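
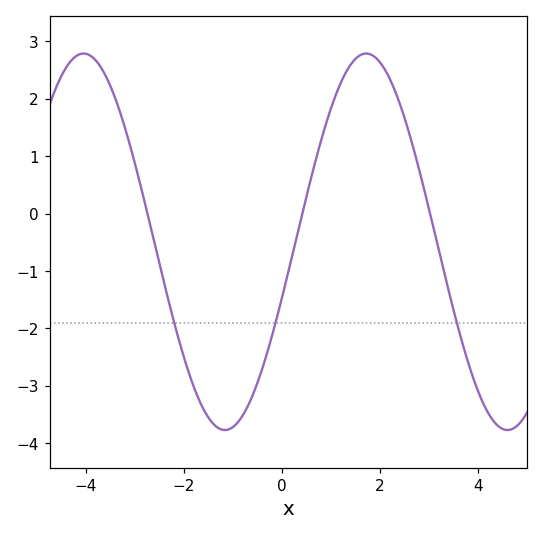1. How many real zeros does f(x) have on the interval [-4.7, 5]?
3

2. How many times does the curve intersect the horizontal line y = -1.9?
3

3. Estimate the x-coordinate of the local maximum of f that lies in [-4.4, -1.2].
-4.05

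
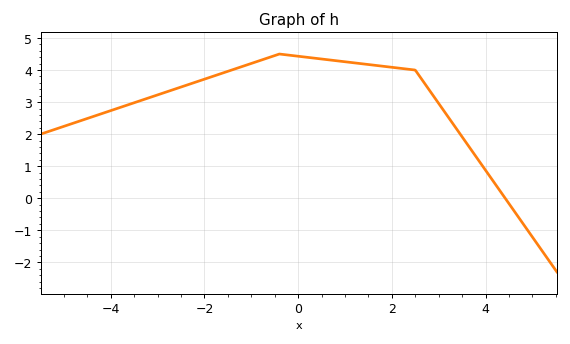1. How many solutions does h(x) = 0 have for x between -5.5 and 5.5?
1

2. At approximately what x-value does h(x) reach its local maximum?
-0.399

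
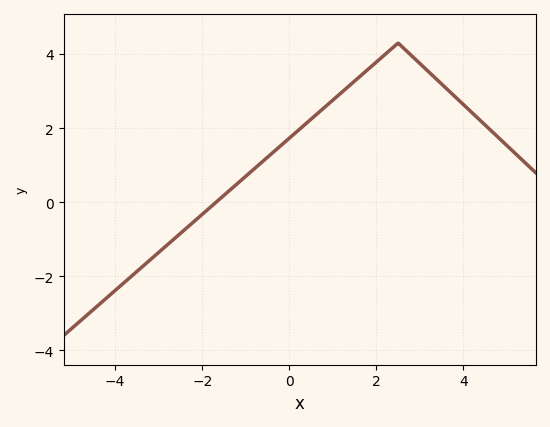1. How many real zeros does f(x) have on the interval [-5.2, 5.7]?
1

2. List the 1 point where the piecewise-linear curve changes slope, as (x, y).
(2.5, 4.3)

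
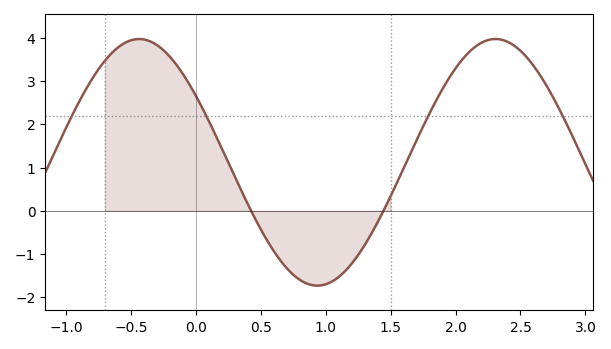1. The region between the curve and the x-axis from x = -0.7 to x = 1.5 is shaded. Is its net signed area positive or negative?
positive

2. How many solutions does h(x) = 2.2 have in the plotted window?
4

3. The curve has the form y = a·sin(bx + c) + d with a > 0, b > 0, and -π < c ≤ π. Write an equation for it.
y = 2.85sin(2.3x + 2.6) + 1.12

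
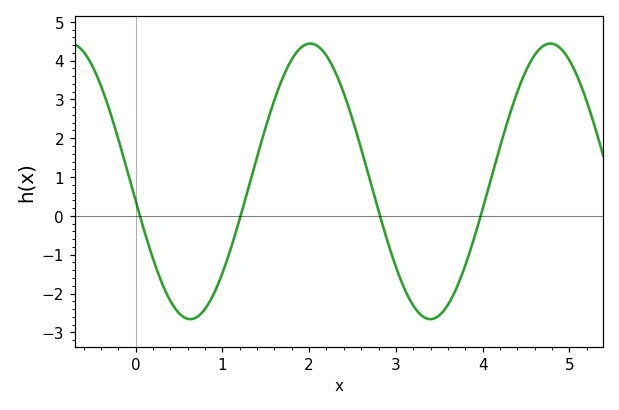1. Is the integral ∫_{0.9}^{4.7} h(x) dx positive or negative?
positive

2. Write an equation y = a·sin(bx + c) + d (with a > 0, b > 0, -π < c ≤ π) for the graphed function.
y = 3.55sin(2.27x - 3) + 0.89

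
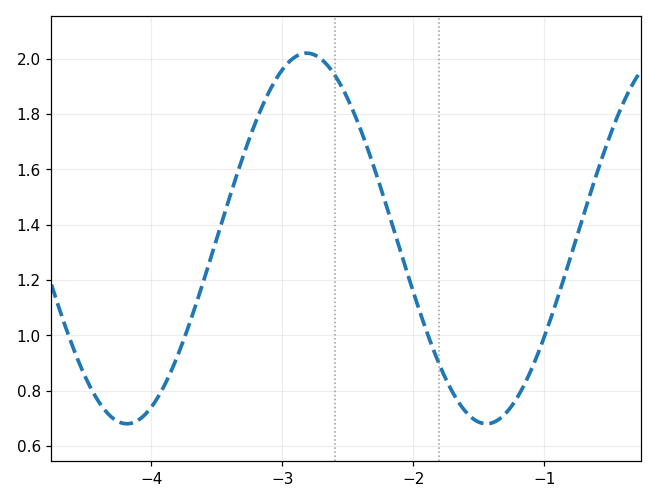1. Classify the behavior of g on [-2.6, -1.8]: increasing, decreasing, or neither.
decreasing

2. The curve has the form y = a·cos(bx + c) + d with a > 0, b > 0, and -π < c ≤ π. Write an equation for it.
y = 0.67cos(2.3x + 0.16) + 1.35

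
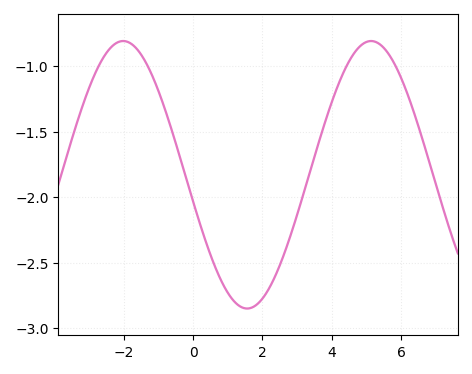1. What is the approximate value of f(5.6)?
-0.9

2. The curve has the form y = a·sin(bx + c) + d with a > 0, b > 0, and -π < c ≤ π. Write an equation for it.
y = 1.02sin(0.88x - 2.9) - 1.83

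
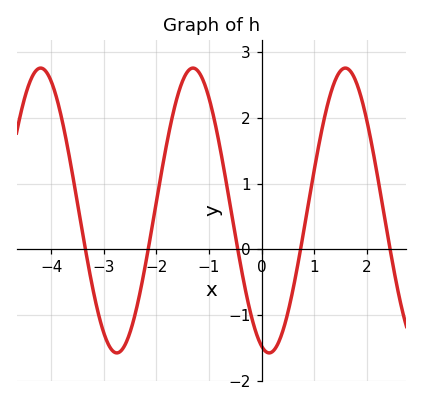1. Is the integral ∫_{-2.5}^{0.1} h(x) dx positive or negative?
positive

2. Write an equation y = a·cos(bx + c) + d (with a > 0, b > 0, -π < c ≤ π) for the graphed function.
y = 2.17cos(2.2x + 2.8) + 0.59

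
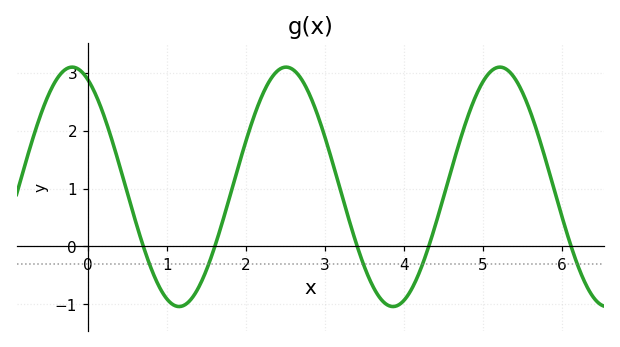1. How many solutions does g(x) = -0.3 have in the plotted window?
5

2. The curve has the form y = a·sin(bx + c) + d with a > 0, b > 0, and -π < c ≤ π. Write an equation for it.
y = 2.07sin(2.3x + 2) + 1.03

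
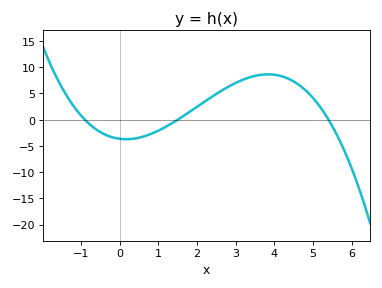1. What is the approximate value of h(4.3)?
8.01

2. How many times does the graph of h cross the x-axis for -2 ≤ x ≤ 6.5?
3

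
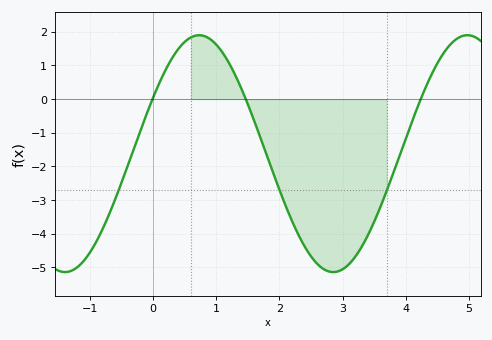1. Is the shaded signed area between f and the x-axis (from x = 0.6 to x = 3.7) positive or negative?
negative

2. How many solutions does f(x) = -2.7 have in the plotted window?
3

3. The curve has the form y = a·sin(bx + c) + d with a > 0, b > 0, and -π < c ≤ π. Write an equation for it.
y = 3.52sin(1.5x + 0.49) - 1.62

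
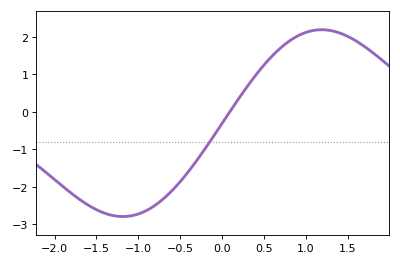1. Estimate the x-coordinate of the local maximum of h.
1.2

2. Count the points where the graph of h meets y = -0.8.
1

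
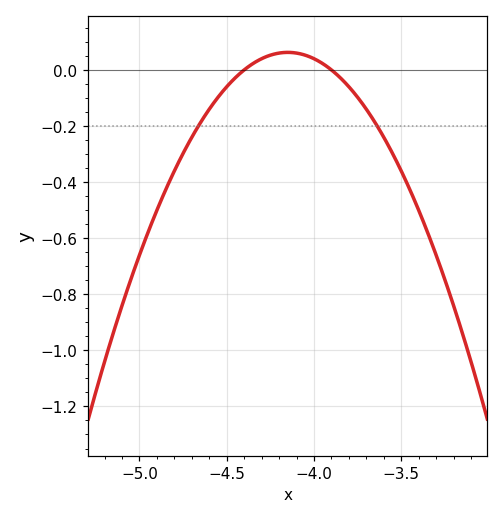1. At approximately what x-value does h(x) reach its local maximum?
-4.15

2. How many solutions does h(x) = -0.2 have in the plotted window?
2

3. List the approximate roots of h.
-4.4, -3.9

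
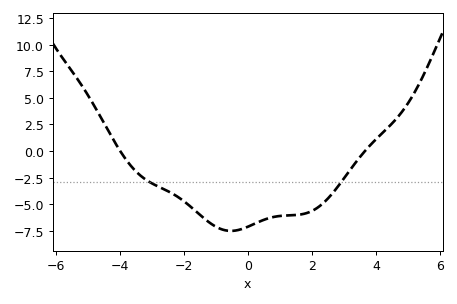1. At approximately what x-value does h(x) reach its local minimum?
-0.6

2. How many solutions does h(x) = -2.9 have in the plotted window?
2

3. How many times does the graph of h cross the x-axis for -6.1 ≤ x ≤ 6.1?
2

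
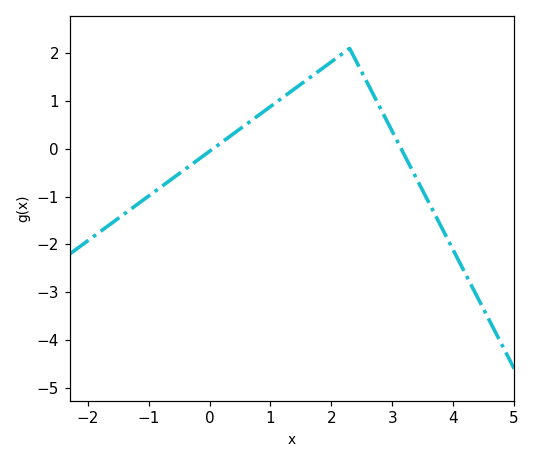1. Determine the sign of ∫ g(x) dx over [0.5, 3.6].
positive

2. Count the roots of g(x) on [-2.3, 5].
2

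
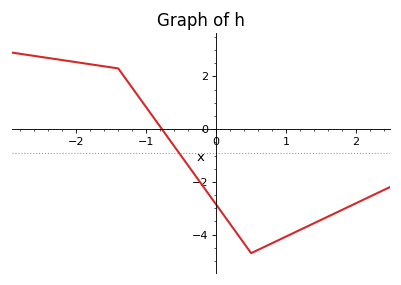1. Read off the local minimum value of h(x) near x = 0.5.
-4.6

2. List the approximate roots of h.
-0.8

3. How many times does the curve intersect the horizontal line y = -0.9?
1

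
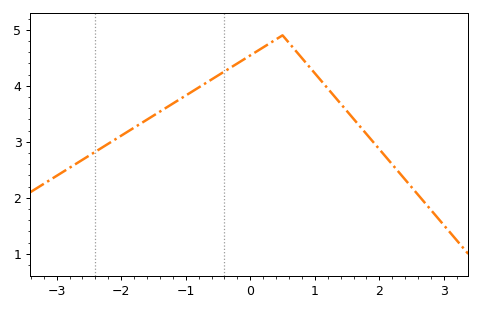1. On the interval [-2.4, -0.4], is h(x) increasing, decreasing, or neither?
increasing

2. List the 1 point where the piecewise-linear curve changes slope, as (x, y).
(0.5, 4.9)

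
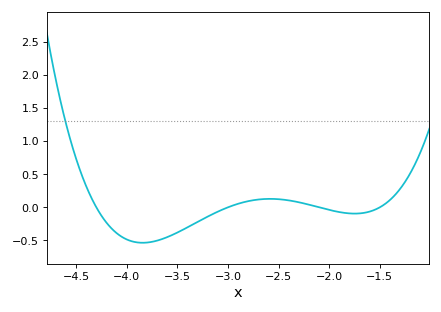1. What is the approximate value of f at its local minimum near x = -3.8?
-0.55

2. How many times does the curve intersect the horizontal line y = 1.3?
1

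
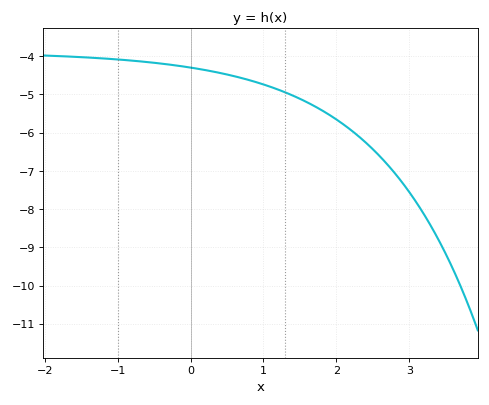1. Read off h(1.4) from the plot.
-5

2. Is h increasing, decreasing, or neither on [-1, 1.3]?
decreasing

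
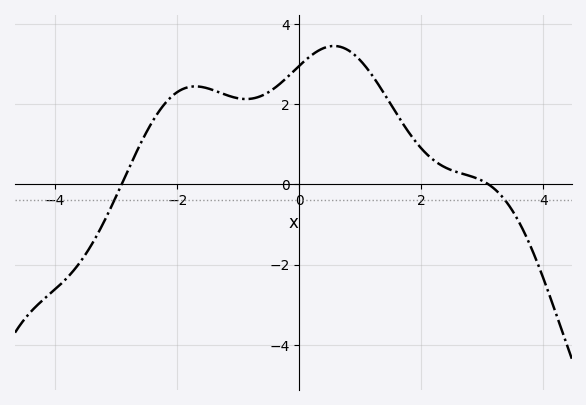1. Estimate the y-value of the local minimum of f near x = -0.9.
2.2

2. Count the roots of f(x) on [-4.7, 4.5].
2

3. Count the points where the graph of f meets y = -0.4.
2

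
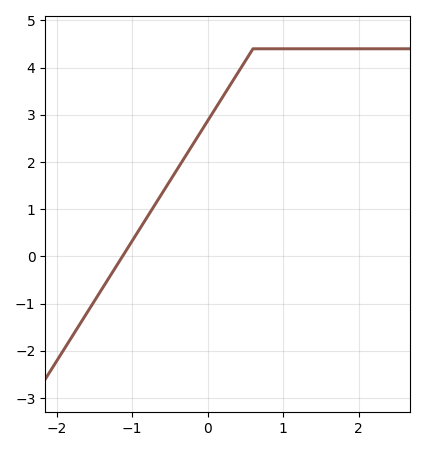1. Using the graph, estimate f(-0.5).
1.6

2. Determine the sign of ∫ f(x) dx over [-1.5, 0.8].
positive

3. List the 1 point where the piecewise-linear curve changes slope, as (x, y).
(0.6, 4.4)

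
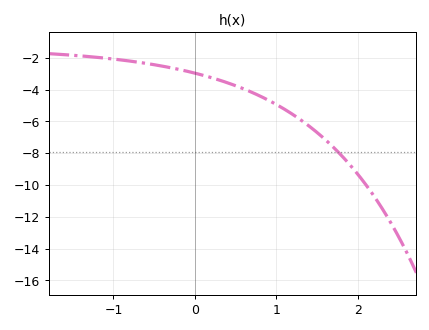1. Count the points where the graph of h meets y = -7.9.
1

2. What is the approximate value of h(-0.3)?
-2.6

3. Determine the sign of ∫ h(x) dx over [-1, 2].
negative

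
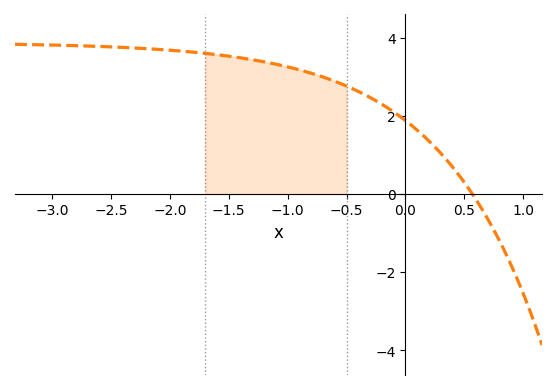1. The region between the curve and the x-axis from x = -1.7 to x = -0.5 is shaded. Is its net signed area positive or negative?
positive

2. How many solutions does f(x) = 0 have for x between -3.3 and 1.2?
1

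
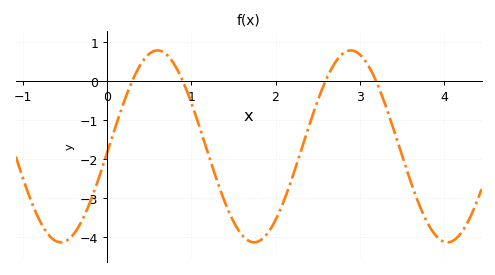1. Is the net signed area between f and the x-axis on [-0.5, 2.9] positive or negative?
negative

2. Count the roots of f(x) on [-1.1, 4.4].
4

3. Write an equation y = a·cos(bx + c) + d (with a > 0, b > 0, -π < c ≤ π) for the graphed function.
y = 2.46cos(2.7x - 1.6) - 1.67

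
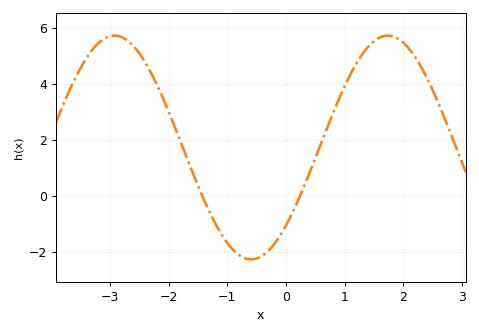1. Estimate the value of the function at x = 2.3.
4.6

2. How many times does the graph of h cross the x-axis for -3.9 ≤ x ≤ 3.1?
2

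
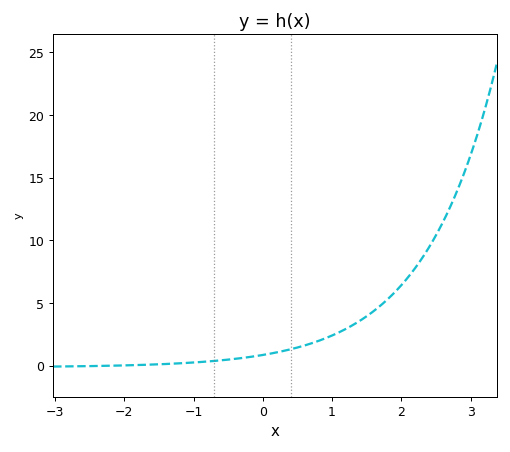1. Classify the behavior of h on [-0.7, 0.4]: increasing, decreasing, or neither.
increasing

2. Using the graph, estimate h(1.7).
4.81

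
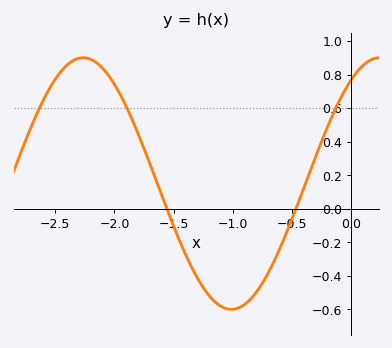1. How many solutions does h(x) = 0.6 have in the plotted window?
3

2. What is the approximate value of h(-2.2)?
0.89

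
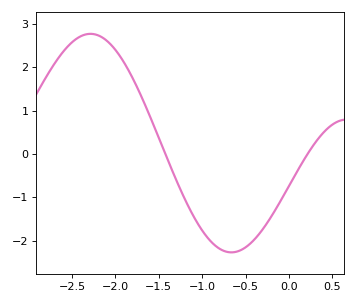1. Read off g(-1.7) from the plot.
1.32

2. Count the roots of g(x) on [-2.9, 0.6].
2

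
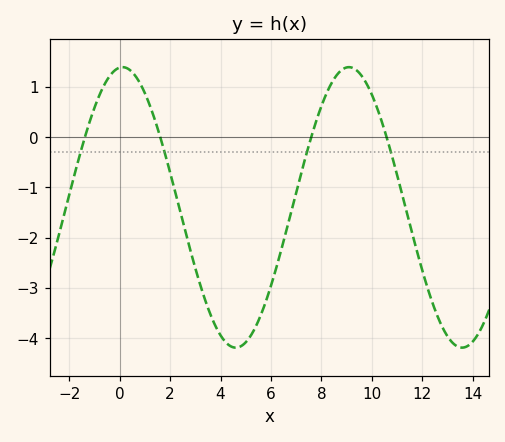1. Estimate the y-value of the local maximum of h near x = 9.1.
1.4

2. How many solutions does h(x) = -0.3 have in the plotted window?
4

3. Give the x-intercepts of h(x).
-1.4, 1.6, 7.6, 10.6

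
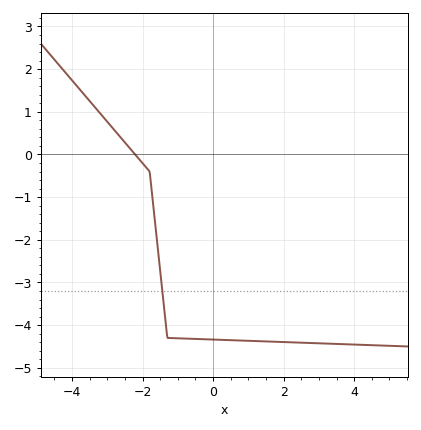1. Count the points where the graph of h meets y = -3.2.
1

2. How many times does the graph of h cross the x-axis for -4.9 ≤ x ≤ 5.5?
1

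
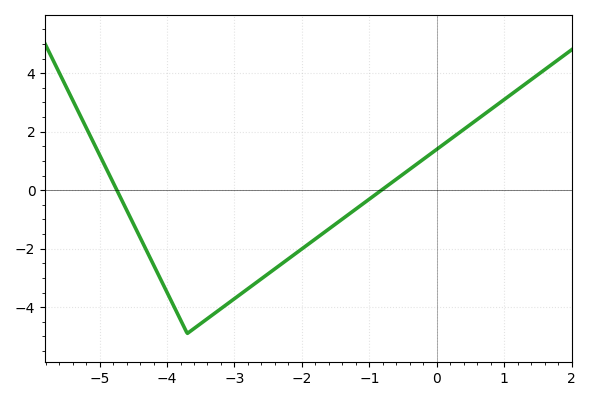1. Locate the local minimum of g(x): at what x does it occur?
-3.6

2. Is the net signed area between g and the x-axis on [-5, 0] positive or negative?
negative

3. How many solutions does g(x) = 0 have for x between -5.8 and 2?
2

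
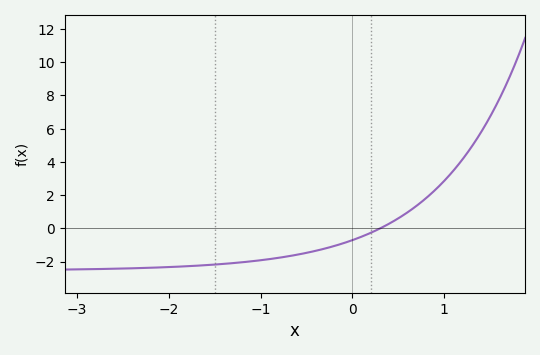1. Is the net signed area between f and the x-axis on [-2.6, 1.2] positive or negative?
negative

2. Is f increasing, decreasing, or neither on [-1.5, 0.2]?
increasing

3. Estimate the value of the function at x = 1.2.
4.2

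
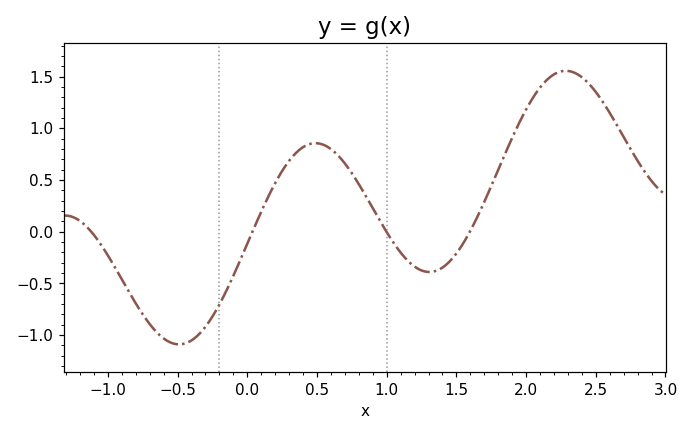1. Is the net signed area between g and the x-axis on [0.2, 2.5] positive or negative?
positive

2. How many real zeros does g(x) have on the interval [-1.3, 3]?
4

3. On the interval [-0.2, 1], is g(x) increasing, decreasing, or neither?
neither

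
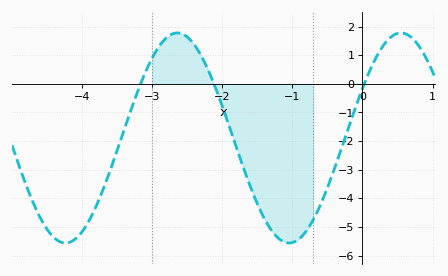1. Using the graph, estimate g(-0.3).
-2.26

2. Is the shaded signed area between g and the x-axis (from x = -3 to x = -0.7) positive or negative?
negative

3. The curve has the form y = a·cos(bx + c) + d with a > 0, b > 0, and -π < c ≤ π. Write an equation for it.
y = 3.67cos(1.97x - 1.08) - 1.89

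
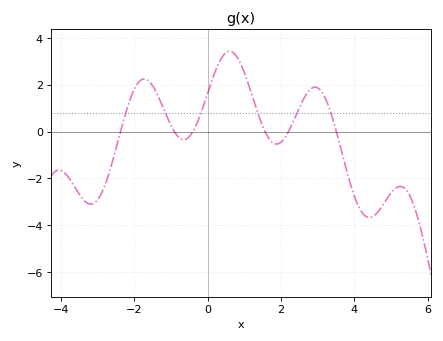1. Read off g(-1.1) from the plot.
0.6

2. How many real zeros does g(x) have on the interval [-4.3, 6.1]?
6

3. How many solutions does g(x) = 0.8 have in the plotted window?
6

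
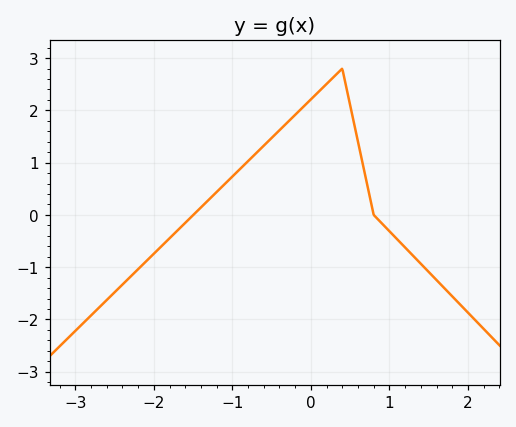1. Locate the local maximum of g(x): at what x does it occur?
0.4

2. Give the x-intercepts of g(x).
-1.5, 0.8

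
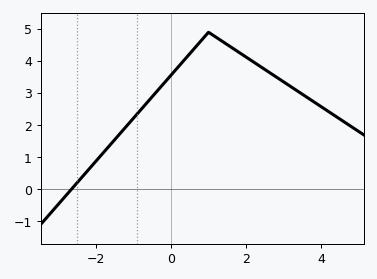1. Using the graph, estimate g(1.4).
4.59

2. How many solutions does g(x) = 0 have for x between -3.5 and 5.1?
1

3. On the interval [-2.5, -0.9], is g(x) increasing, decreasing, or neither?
increasing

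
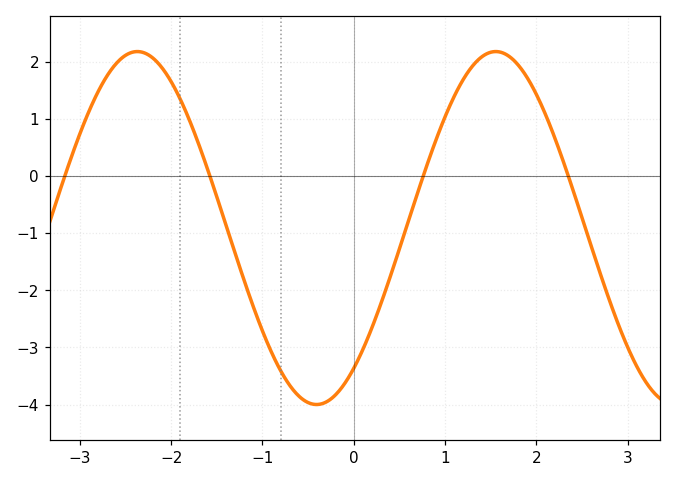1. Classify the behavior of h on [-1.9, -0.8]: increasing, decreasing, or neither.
decreasing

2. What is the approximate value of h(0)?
-3.4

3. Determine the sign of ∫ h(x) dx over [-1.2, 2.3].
negative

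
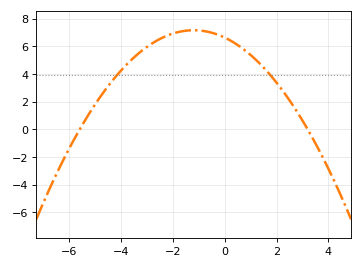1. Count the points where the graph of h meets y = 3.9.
2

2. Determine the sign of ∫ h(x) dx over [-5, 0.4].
positive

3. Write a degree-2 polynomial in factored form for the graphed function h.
y = -0.37(x + 5.6)(x - 3.2)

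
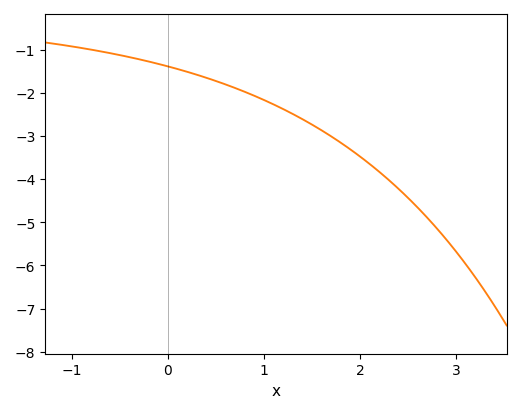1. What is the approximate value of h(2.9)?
-5.4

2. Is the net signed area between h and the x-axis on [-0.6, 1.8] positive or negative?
negative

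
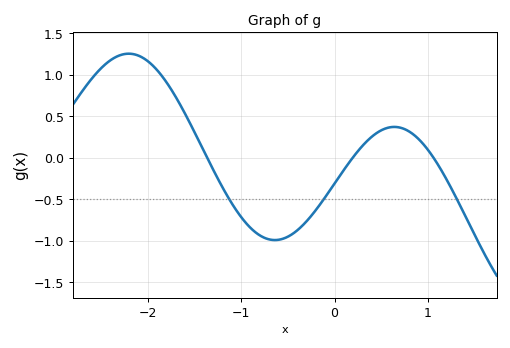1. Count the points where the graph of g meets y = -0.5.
3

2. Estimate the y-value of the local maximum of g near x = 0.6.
0.35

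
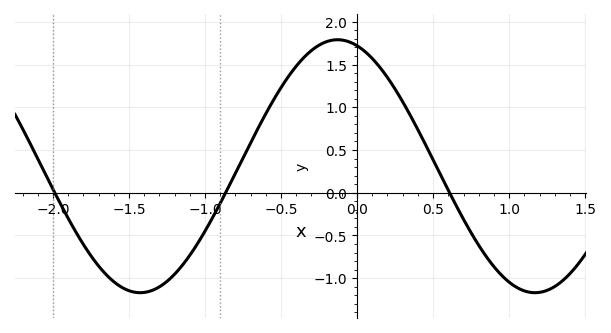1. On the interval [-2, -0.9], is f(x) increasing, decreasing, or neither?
neither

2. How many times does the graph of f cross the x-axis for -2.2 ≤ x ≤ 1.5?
3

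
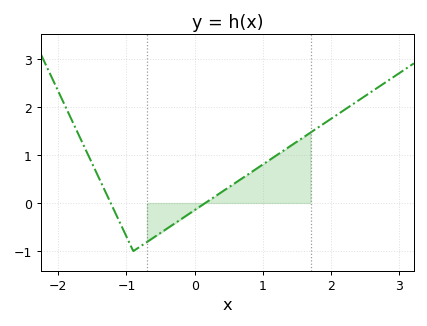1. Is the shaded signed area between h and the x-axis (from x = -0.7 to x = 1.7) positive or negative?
positive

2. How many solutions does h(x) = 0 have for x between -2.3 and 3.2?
2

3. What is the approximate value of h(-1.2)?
-0.1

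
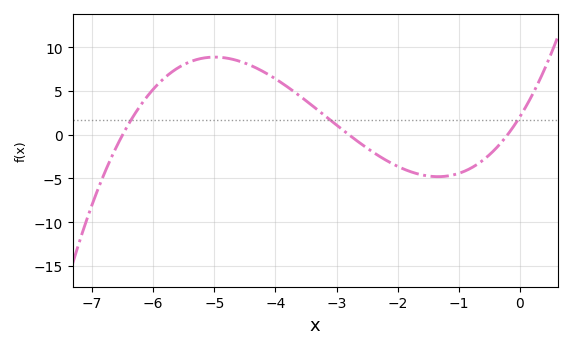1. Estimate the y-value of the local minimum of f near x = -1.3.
-4.81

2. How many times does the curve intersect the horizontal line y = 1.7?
3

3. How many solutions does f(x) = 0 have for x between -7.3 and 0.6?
3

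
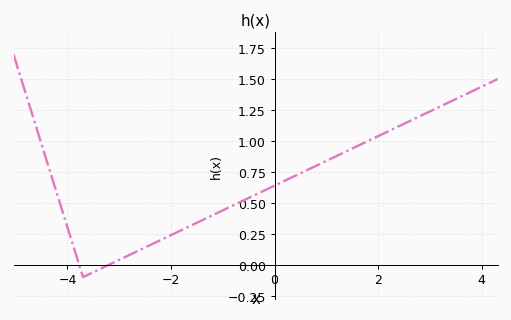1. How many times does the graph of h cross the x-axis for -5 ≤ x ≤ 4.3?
2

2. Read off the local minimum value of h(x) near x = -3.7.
-0.099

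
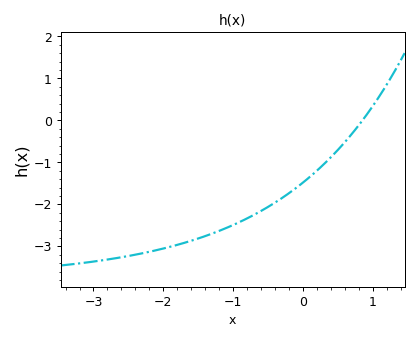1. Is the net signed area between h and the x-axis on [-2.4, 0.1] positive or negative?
negative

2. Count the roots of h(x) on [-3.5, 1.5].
1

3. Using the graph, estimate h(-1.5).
-2.81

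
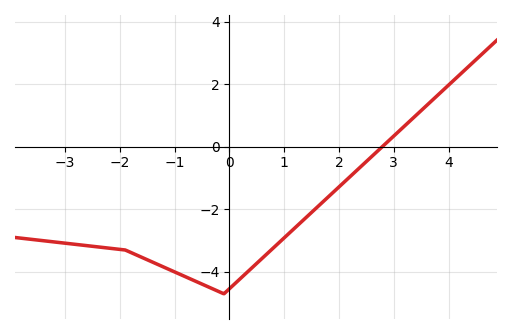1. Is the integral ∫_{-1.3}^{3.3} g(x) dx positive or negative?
negative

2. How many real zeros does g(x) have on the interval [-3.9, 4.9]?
1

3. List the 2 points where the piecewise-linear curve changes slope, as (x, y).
(-1.9, -3.3); (-0.1, -4.7)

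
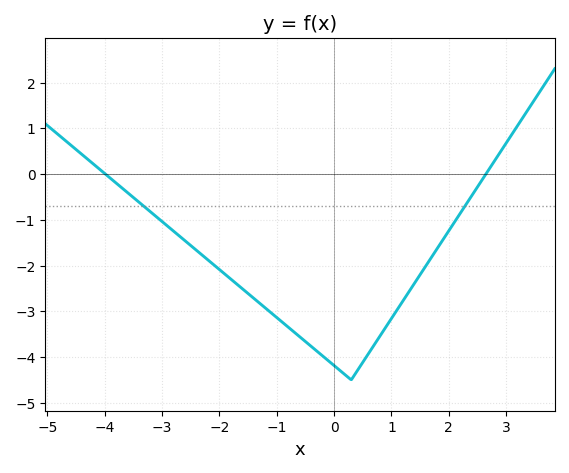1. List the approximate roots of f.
-3.99, 2.65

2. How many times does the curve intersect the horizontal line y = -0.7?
2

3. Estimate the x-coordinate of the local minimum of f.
0.299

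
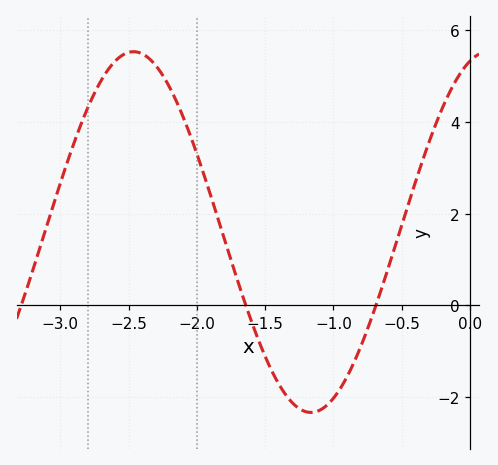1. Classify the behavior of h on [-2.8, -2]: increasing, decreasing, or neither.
neither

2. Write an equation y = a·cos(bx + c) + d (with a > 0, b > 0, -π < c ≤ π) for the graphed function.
y = 3.93cos(2.42x - 0.322) + 1.6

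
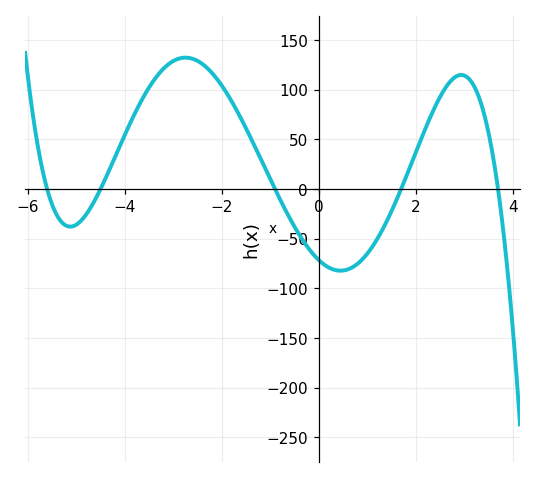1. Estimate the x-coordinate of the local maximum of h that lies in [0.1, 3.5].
3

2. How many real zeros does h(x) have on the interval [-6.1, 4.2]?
5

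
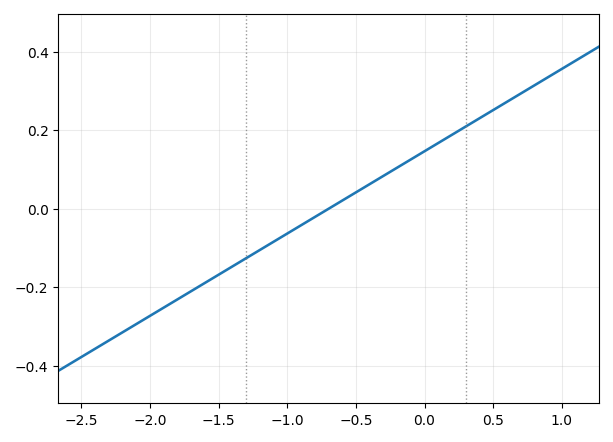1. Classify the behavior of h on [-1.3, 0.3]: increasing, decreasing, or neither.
increasing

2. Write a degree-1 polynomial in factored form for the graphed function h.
y = 0.21(x + 0.7)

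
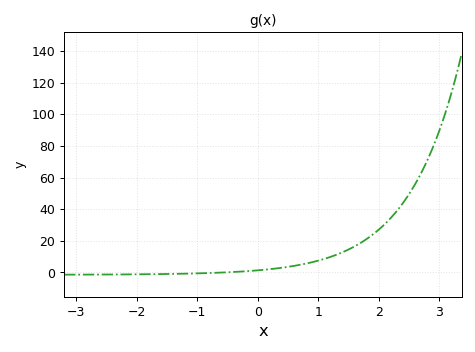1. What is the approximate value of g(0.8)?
6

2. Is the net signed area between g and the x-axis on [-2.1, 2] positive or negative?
positive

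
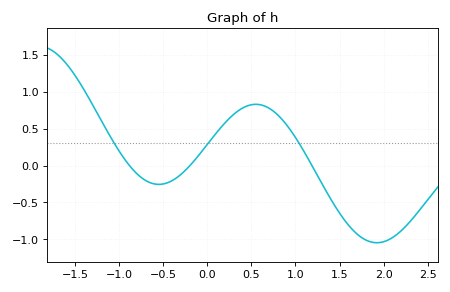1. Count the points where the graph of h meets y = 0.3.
3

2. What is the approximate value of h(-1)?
0.2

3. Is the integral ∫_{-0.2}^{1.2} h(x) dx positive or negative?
positive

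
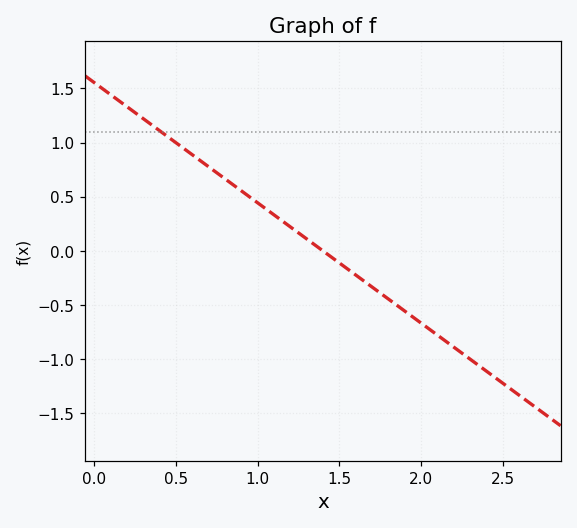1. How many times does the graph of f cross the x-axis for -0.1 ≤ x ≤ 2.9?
1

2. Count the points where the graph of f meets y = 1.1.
1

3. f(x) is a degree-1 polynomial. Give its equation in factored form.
y = -1.11(x - 1.4)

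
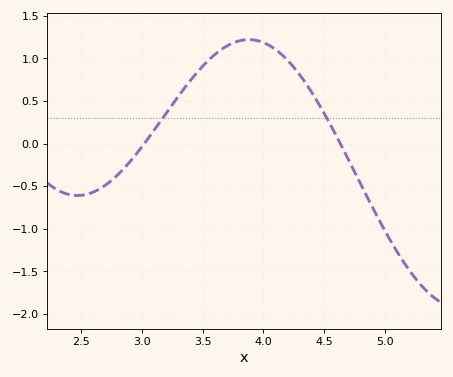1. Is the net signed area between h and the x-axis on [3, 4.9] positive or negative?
positive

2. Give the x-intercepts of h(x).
3, 4.65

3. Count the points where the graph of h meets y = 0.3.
2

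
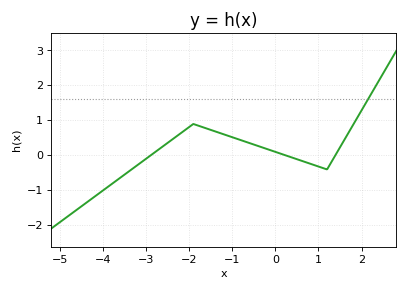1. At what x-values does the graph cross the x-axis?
-2.8, 0.2, 1.4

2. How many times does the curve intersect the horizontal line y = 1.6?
1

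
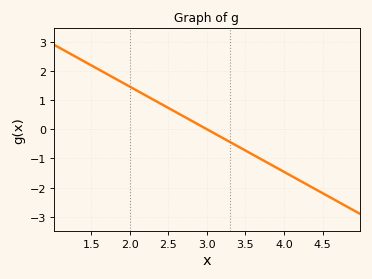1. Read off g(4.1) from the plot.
-1.61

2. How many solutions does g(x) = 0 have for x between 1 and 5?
1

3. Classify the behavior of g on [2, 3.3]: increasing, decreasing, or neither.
decreasing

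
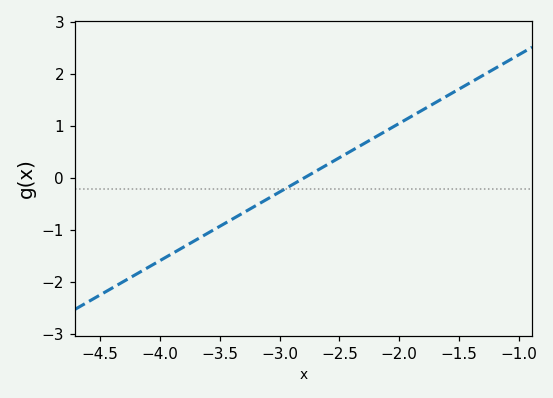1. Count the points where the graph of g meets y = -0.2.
1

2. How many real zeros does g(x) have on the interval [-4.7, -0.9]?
1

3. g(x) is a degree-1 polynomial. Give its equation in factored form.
y = 1.32(x + 2.8)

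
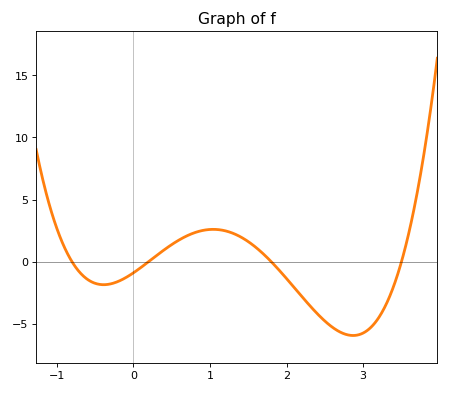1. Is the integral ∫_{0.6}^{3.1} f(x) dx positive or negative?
negative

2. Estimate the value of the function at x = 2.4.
-4.18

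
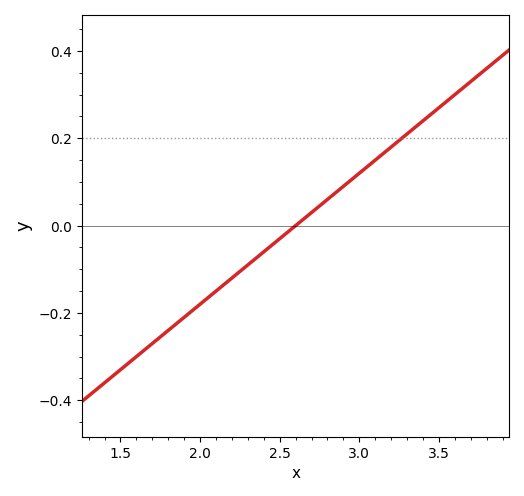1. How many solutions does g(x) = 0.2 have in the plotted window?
1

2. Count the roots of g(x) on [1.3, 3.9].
1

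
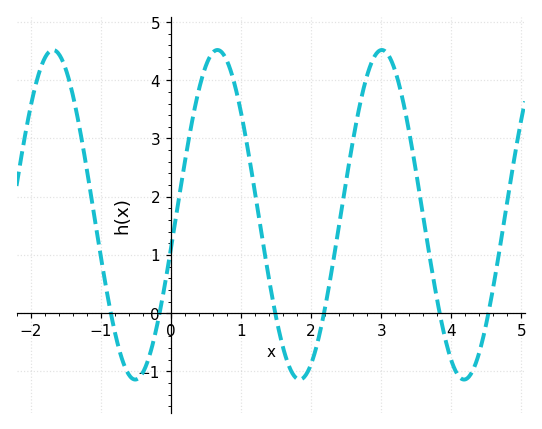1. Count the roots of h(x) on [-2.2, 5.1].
6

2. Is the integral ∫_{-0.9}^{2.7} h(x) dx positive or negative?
positive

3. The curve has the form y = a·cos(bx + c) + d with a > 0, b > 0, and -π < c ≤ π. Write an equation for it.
y = 2.83cos(2.7x - 1.8) + 1.69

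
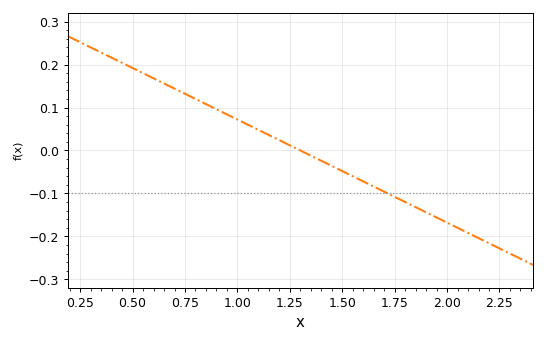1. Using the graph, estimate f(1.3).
0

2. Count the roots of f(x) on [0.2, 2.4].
1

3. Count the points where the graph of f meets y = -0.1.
1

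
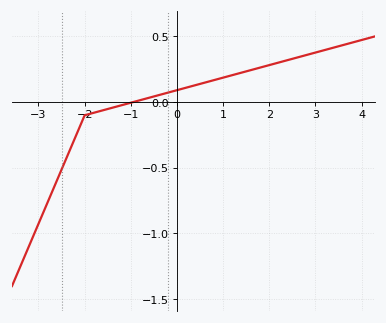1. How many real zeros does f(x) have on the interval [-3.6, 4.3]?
1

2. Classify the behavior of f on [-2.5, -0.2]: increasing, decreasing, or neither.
increasing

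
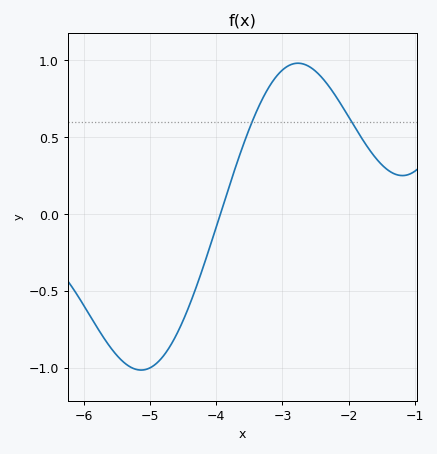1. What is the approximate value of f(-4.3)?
-0.47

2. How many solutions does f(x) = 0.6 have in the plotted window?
2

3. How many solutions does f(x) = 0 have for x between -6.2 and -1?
1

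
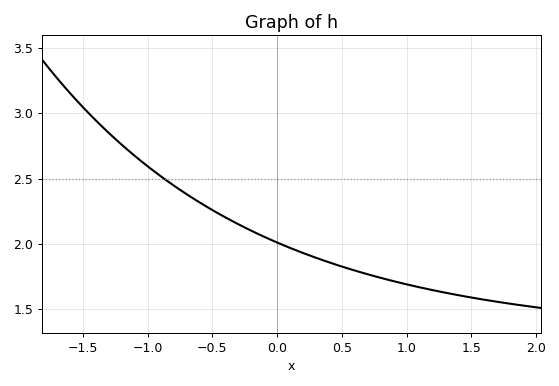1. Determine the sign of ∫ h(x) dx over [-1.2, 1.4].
positive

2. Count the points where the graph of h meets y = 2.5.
1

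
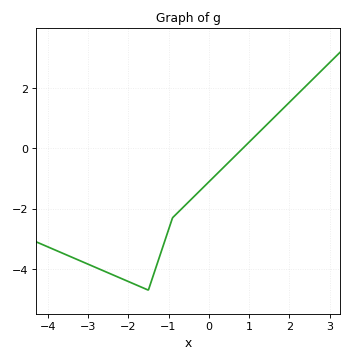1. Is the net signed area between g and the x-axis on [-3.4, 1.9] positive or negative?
negative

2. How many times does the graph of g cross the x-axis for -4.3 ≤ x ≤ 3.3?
1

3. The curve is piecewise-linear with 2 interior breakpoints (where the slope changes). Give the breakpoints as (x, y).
(-1.5, -4.7); (-0.9, -2.3)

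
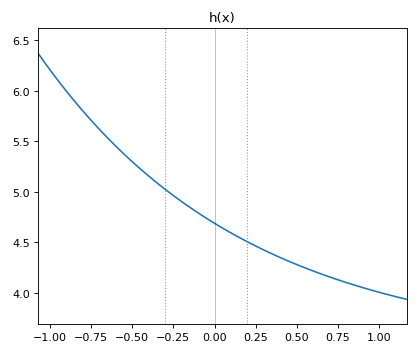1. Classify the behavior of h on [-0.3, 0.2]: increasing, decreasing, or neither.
decreasing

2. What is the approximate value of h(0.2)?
4.51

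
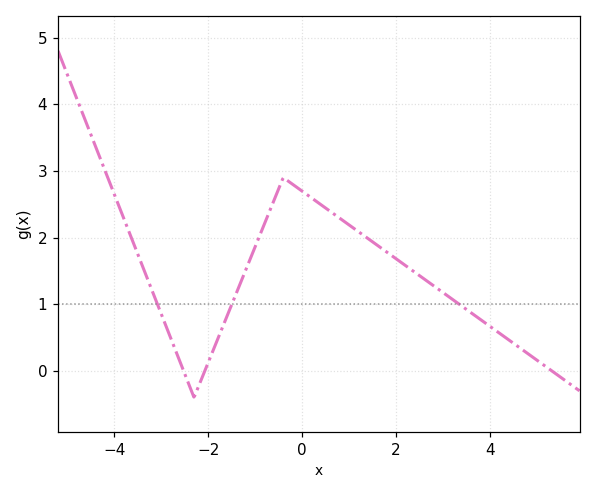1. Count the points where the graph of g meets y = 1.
3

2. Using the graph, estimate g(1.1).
2.14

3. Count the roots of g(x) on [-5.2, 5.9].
3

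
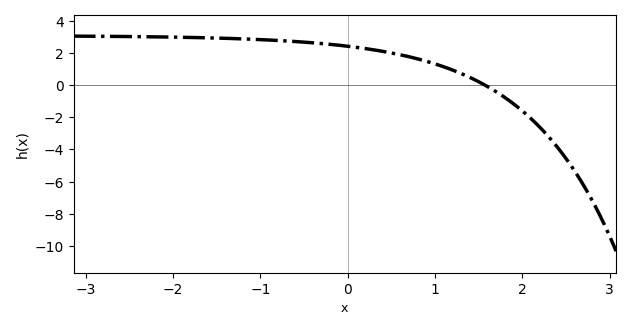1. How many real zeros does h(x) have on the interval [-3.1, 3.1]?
1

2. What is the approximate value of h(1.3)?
0.72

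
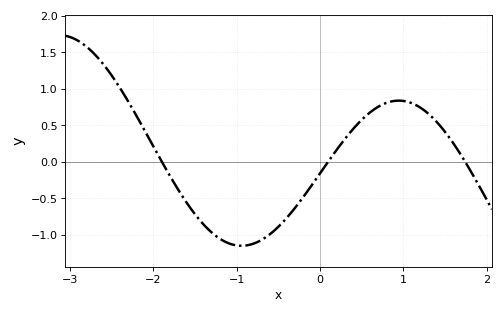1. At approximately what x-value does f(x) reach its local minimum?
-0.9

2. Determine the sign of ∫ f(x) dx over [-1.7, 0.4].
negative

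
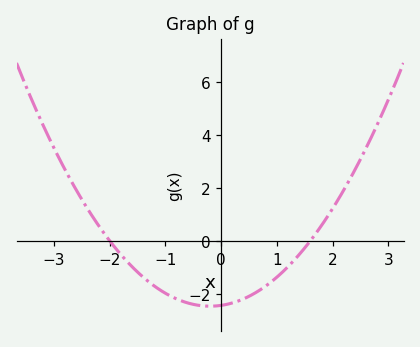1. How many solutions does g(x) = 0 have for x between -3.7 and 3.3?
2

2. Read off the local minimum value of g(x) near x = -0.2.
-2.4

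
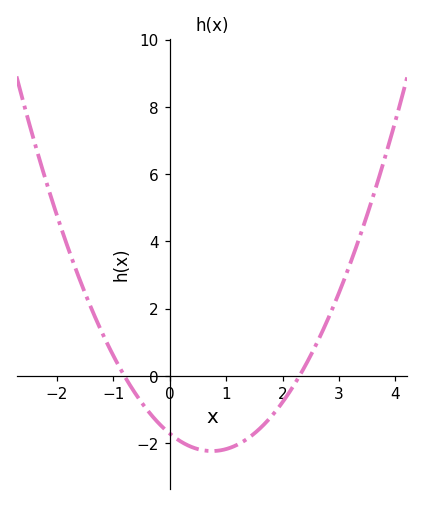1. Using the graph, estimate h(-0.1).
-1.6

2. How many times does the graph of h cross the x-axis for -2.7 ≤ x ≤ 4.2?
2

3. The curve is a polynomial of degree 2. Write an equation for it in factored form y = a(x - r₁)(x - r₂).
y = 0.93(x + 0.8)(x - 2.3)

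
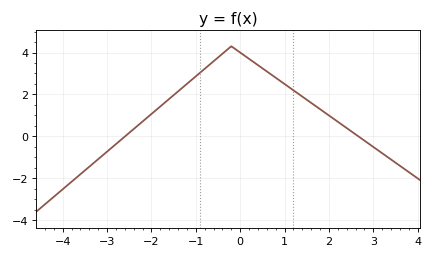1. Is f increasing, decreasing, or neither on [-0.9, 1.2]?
neither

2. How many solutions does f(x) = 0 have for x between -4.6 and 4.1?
2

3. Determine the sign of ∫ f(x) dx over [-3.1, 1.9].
positive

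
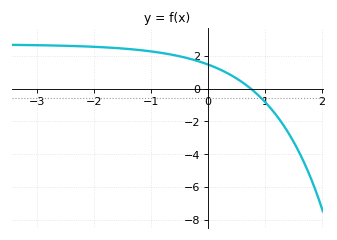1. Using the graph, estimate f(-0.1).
1.6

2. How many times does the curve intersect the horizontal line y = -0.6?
1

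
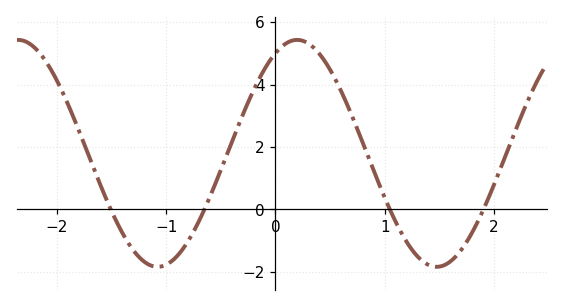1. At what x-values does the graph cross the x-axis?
-1.51, -0.65, 1.05, 1.9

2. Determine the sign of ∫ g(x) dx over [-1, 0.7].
positive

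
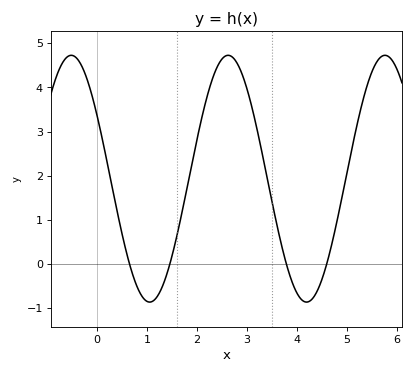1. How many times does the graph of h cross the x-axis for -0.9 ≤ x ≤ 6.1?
4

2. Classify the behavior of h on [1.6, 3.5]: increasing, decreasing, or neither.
neither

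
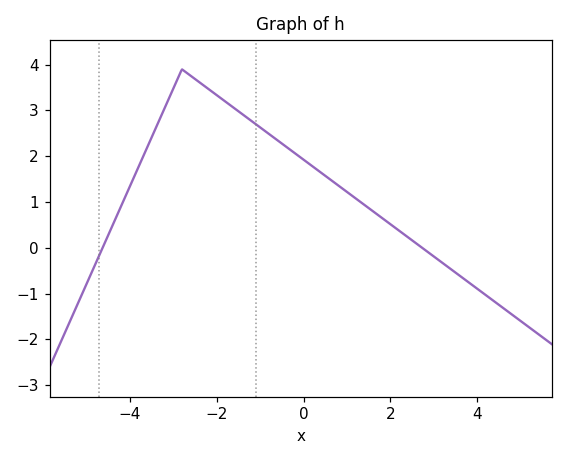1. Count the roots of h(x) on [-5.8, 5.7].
2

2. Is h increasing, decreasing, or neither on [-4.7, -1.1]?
neither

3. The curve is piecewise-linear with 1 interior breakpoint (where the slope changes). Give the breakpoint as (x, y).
(-2.8, 3.9)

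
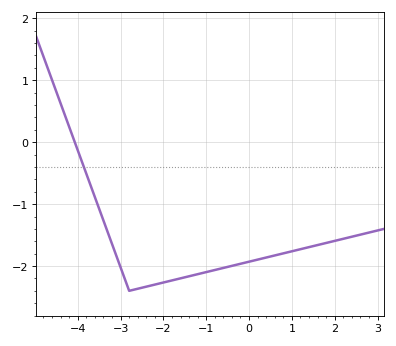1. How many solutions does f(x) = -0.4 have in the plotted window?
1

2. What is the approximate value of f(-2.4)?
-2.33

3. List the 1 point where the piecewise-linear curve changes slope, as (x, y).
(-2.8, -2.4)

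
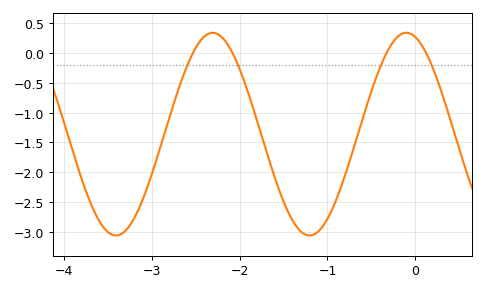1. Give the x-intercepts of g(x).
-2.5, -2.1, -0.3, 0.1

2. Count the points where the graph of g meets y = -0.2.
4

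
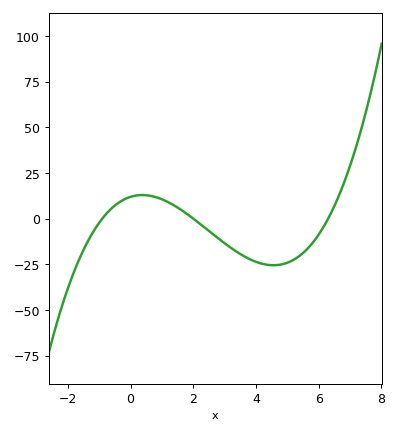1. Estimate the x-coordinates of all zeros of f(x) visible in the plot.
-0.9, 2, 6.3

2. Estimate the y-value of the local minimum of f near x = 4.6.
-25.5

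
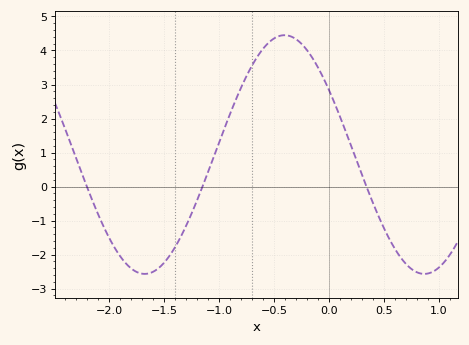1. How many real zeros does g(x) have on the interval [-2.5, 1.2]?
3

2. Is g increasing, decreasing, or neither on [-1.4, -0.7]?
increasing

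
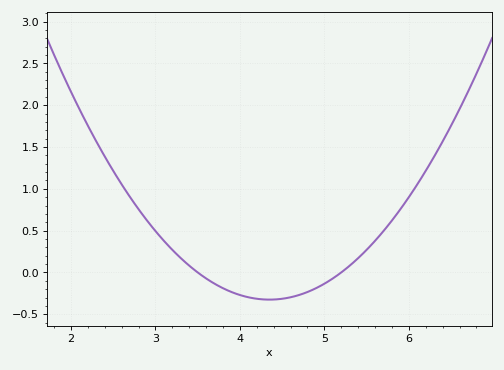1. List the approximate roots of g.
3.5, 5.2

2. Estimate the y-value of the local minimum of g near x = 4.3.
-0.325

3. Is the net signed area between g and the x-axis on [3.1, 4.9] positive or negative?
negative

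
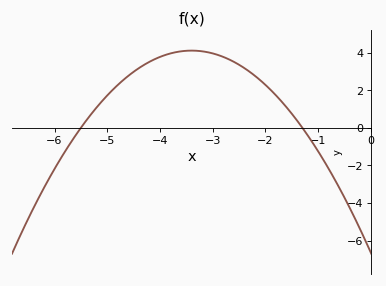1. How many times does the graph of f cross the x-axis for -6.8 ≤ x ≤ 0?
2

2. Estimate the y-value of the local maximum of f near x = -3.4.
4.1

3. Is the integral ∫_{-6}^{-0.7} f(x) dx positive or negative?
positive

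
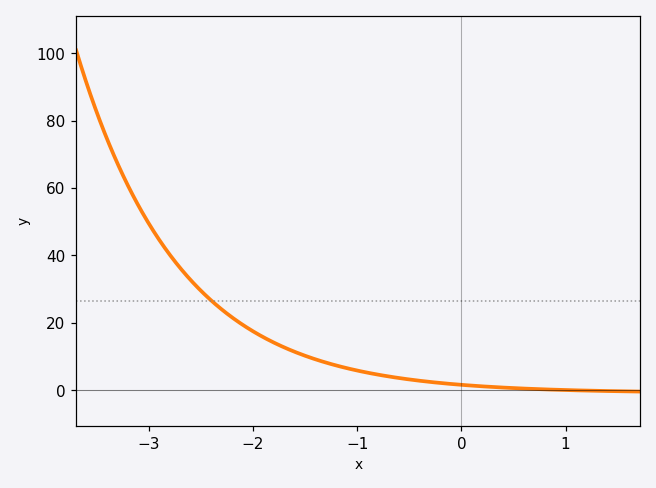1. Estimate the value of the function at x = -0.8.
4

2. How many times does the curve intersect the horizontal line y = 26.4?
1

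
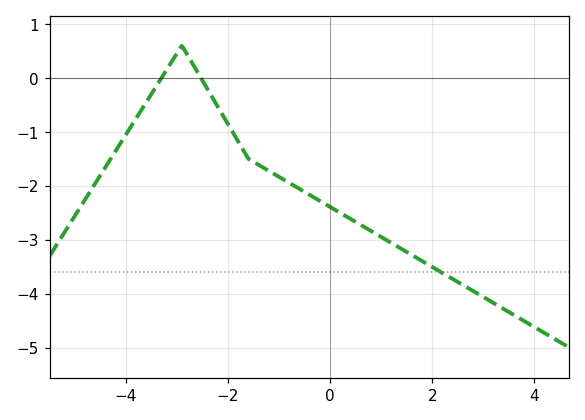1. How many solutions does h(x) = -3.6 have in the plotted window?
1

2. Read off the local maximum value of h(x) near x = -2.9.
0.6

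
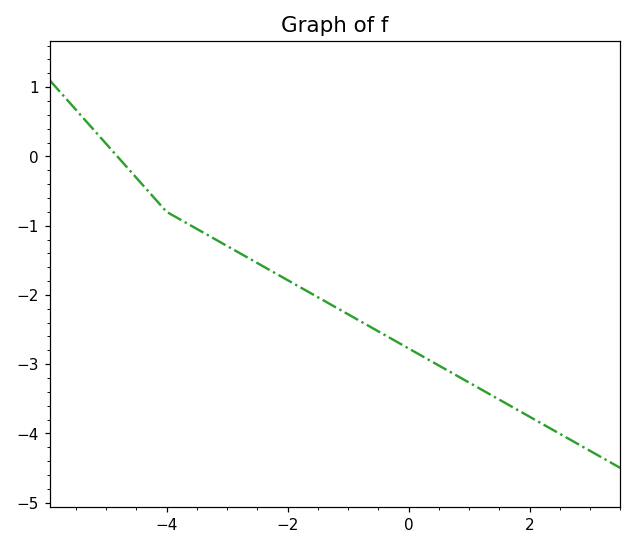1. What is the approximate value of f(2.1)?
-3.81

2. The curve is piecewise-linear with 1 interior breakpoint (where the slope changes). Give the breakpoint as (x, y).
(-4, -0.8)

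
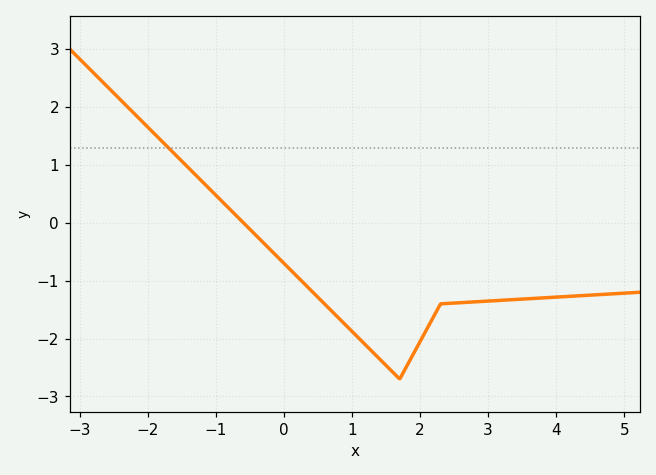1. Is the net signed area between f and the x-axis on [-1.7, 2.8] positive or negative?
negative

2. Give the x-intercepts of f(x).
-0.597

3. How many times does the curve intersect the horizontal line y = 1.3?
1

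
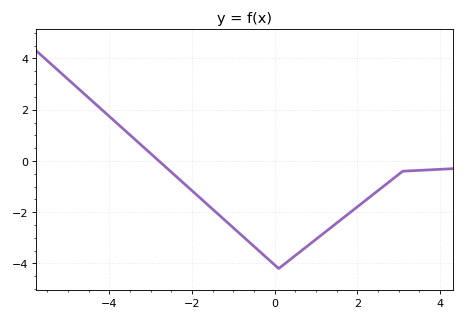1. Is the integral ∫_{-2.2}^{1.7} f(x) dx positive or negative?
negative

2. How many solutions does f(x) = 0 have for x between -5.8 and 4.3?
1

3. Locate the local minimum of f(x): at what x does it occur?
0.103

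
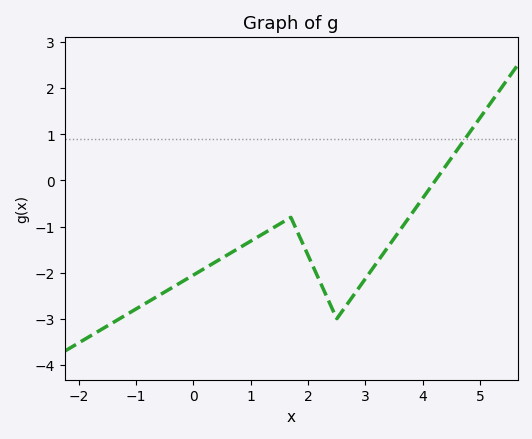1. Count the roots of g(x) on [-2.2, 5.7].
1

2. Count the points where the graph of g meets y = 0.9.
1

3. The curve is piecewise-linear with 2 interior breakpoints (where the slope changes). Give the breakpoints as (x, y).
(1.7, -0.8); (2.5, -3)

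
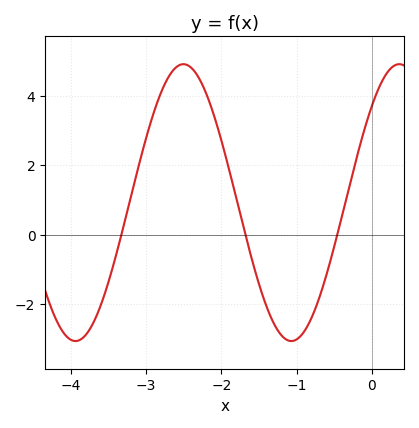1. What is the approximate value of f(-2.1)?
3.45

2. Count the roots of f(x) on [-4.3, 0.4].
3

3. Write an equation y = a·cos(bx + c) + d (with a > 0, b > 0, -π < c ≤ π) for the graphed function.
y = 3.99cos(2.19x - 0.802) + 0.92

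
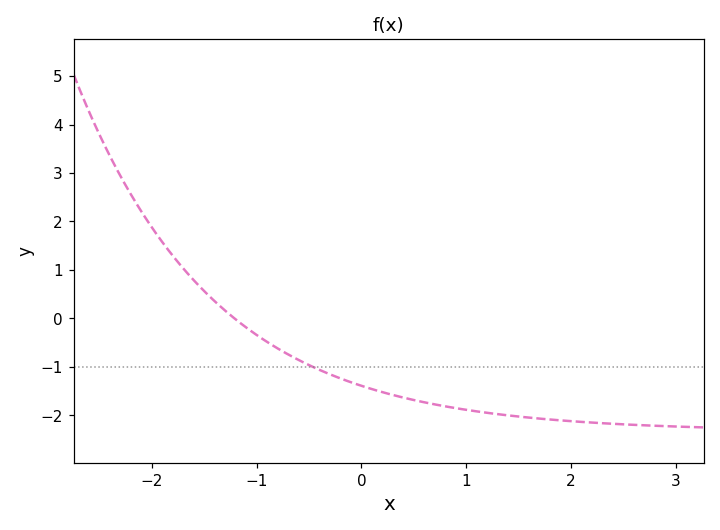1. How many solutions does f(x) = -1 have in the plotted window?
1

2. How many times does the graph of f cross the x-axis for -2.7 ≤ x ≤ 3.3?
1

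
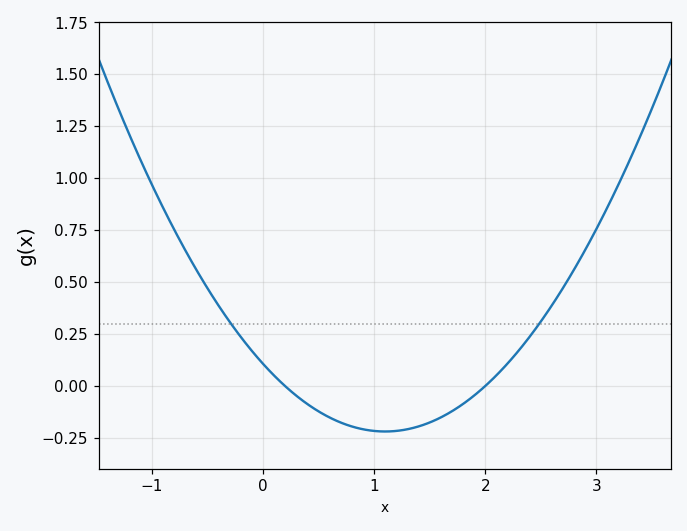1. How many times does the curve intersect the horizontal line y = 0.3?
2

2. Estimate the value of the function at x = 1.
-0.216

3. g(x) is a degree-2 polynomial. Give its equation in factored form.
y = 0.27(x - 0.2)(x - 2)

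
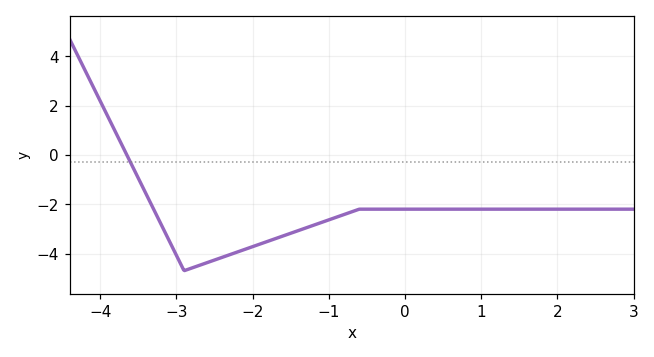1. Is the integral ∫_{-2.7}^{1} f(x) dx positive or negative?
negative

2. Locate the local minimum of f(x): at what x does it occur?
-2.9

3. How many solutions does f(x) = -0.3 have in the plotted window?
1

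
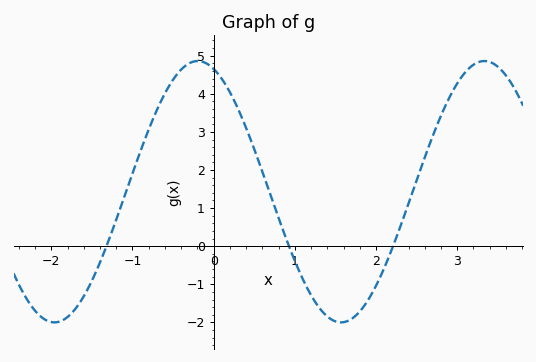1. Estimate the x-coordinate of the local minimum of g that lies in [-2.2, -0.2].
-2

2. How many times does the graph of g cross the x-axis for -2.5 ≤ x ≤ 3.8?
3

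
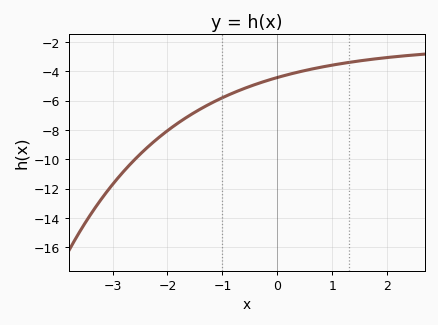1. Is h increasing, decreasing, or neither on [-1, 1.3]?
increasing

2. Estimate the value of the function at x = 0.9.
-3.6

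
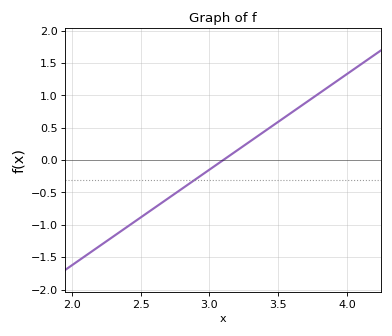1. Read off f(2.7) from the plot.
-0.592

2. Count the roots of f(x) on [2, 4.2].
1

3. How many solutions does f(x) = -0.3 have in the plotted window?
1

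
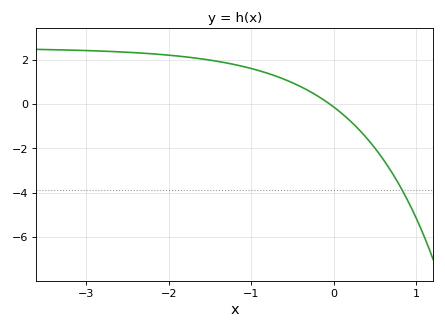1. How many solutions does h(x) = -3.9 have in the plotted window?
1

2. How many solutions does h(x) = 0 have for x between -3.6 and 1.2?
1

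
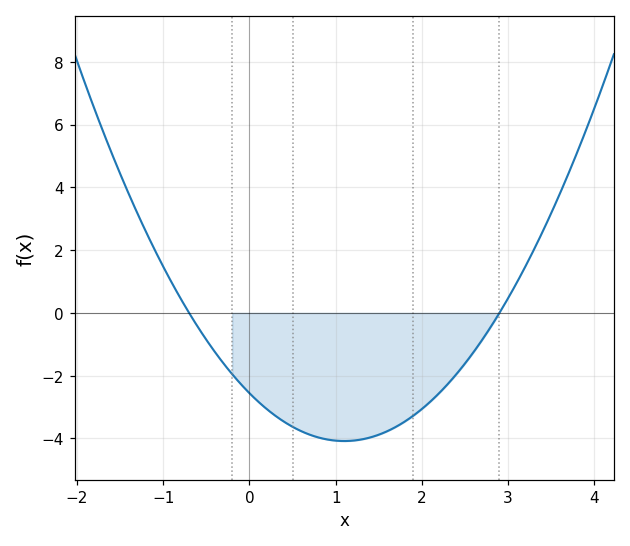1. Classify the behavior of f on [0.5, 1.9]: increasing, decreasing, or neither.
neither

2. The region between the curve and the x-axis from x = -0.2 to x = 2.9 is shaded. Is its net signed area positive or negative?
negative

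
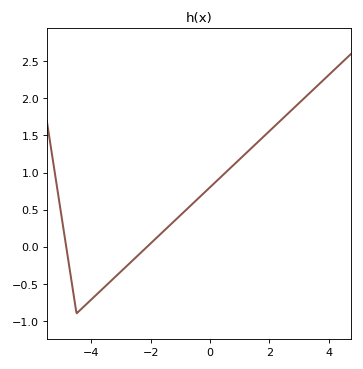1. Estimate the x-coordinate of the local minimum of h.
-4.5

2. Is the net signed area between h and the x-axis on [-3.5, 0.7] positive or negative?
positive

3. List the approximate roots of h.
-4.85, -2.12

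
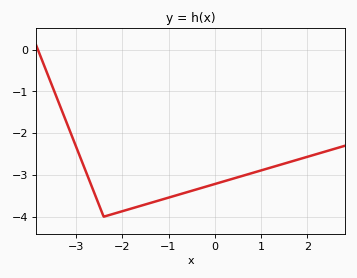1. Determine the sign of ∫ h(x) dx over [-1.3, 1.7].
negative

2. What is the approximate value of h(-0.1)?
-3.2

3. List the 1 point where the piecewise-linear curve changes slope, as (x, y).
(-2.4, -4)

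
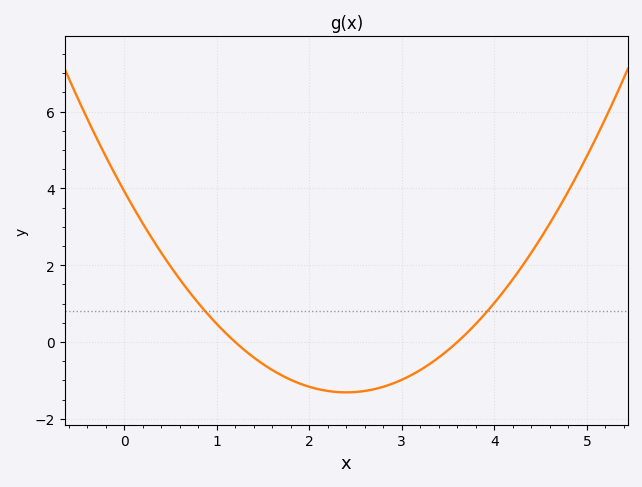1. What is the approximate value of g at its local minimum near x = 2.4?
-1.4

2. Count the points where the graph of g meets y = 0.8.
2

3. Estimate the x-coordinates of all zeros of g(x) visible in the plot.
1.2, 3.6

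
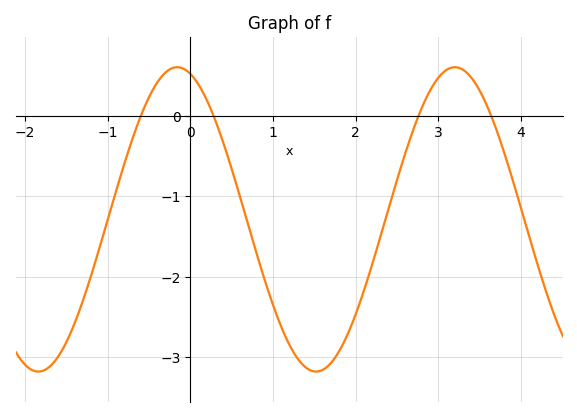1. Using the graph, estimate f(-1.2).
-1.98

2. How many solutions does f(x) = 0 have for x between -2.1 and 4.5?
4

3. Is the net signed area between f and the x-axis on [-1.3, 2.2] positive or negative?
negative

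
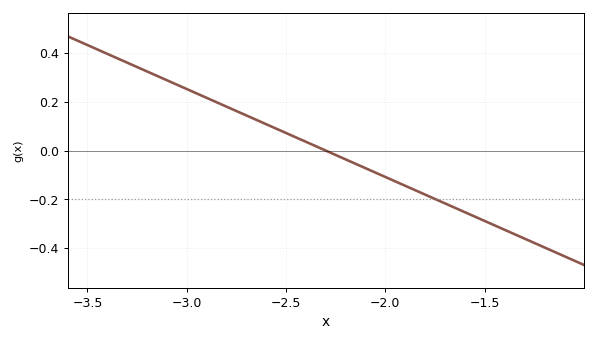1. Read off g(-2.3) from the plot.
0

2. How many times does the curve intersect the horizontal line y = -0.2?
1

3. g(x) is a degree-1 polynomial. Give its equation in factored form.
y = -0.36(x + 2.3)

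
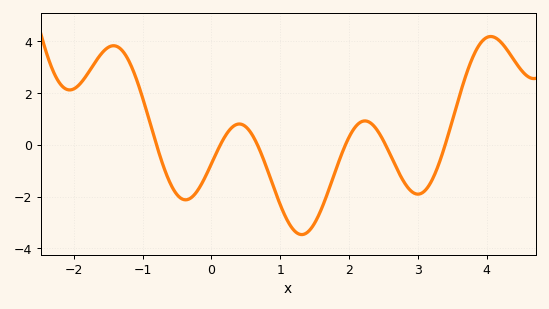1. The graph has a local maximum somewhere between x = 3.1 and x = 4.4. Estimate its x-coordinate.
4.1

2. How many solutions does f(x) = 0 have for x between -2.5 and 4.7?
6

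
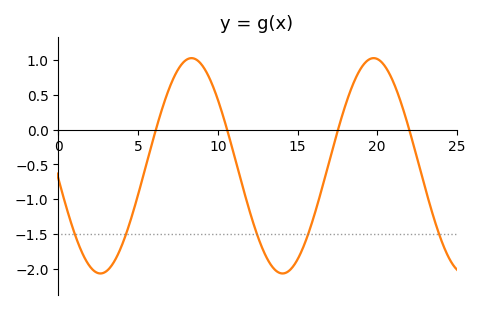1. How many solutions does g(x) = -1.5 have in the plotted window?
5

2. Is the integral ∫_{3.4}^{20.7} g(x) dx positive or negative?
negative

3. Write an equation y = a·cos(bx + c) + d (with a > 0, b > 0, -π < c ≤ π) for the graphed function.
y = 1.55cos(0.55x + 1.69) - 0.52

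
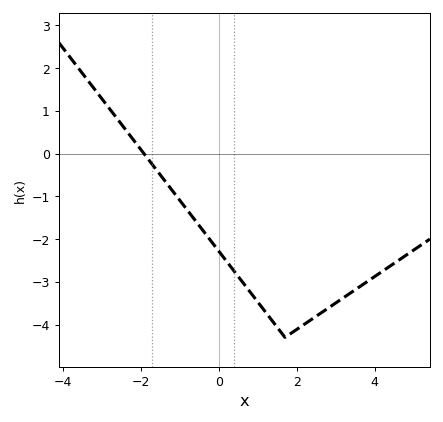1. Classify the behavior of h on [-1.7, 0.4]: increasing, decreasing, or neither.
decreasing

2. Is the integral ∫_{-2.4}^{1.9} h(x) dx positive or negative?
negative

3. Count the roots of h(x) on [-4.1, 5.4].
1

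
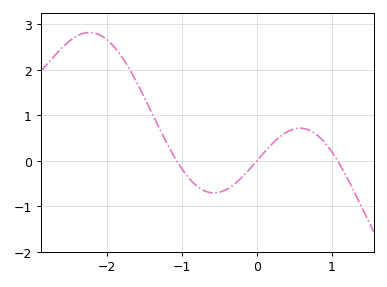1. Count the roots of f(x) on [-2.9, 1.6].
3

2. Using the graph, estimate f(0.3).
0.516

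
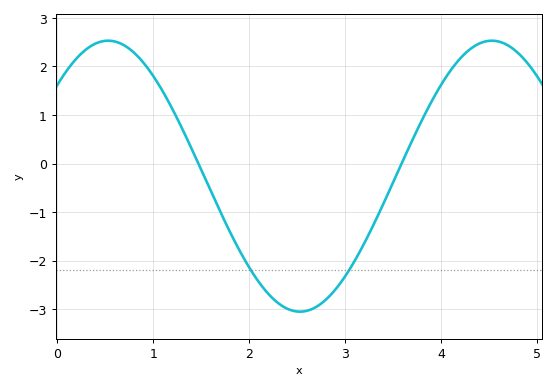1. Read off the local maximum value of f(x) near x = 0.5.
2.5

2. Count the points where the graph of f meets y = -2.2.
2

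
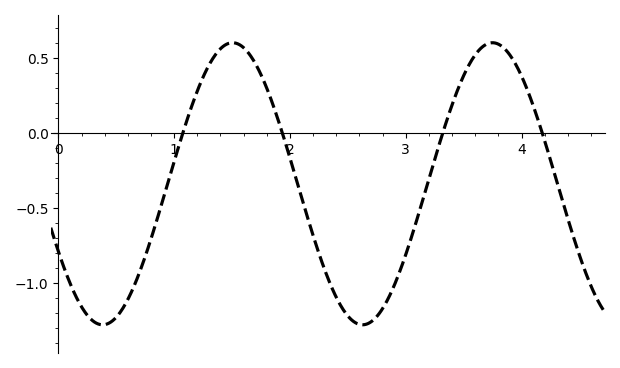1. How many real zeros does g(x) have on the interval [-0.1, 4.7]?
4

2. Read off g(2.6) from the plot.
-1.3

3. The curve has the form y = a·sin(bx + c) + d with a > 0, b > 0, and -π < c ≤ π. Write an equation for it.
y = 0.94sin(2.8x - 2.6) - 0.34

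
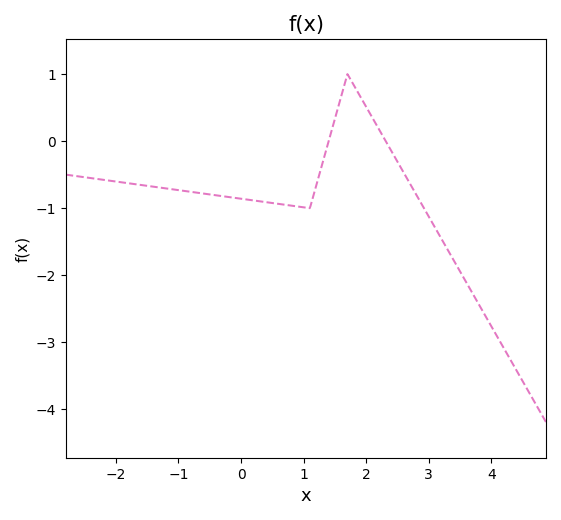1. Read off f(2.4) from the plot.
-0.1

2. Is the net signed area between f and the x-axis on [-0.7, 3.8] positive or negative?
negative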